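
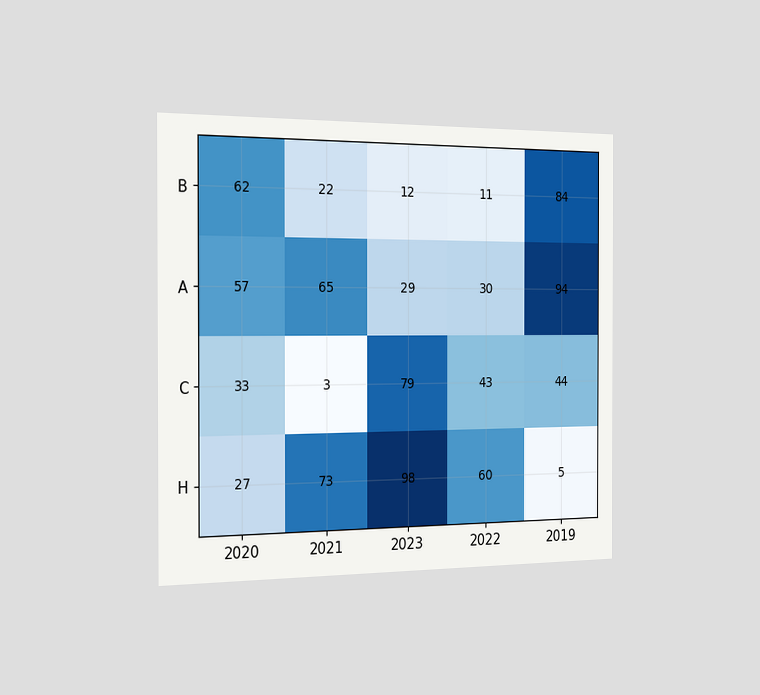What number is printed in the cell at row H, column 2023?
98

The chart is viewed slightly from the left. The (H, 2023) cell reads 98.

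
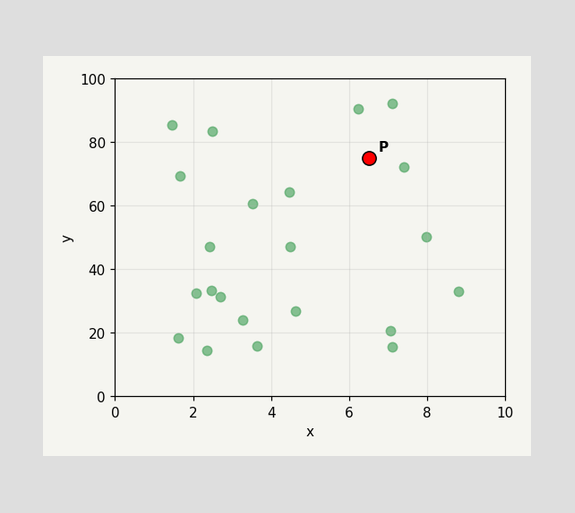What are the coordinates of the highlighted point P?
(6.5, 75)

Following the gridlines from P to each axis, P sits at (6.5, 75).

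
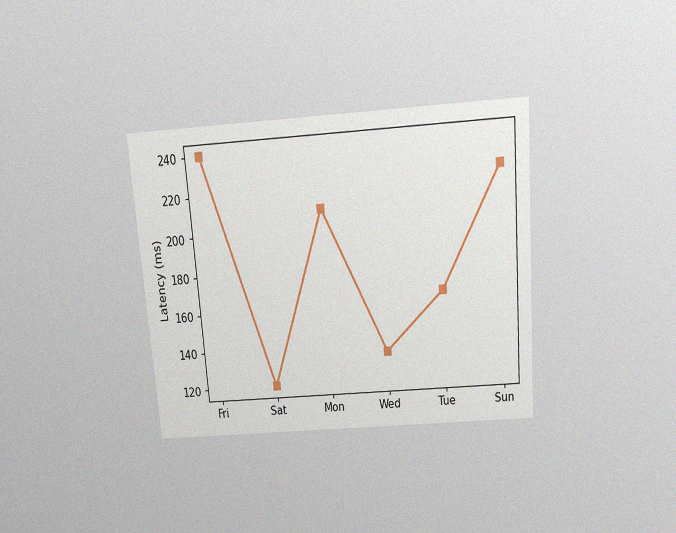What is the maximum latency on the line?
The chart is tilted about 5° counter-clockwise and viewed slightly from above, with some photo noise. The highest point is at Fri, and reading across to the y-axis gives 240ms.

240ms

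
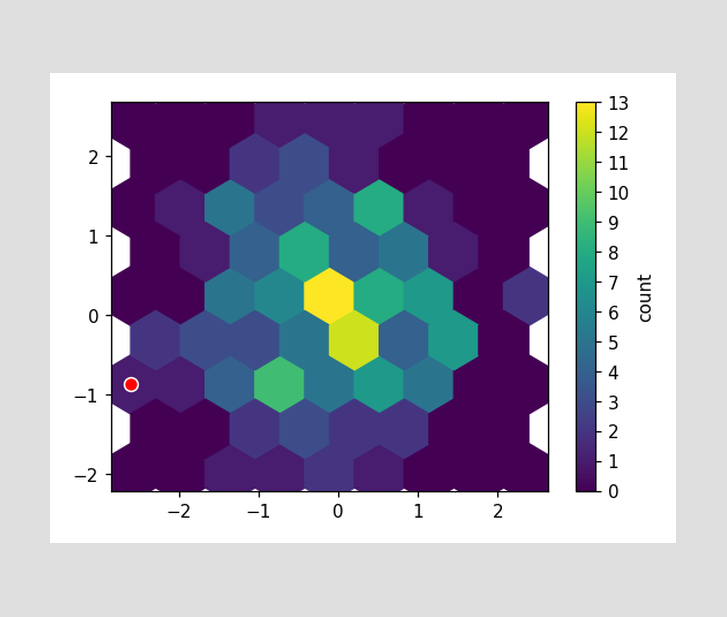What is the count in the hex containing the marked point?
The marked hex reads 1 on the colorbar.

1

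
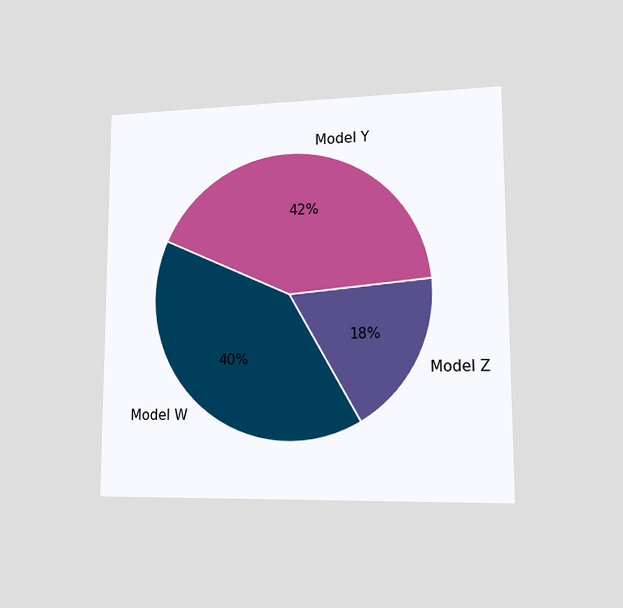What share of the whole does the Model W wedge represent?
The chart is viewed slightly from the right. The Model W slice takes up 40% of the pie.

40%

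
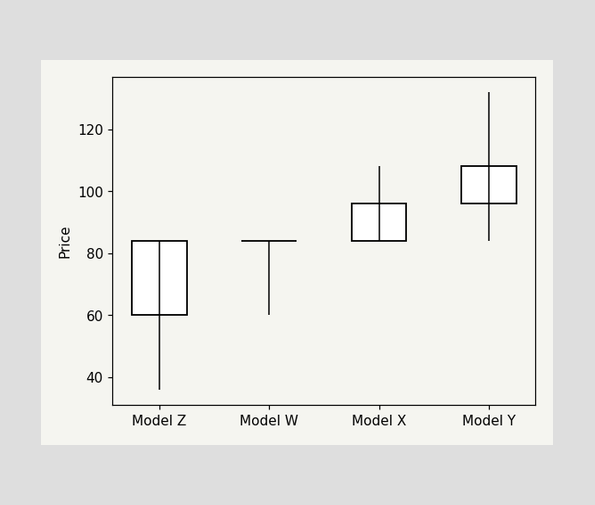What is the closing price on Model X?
The Model X candle closes at 96.

96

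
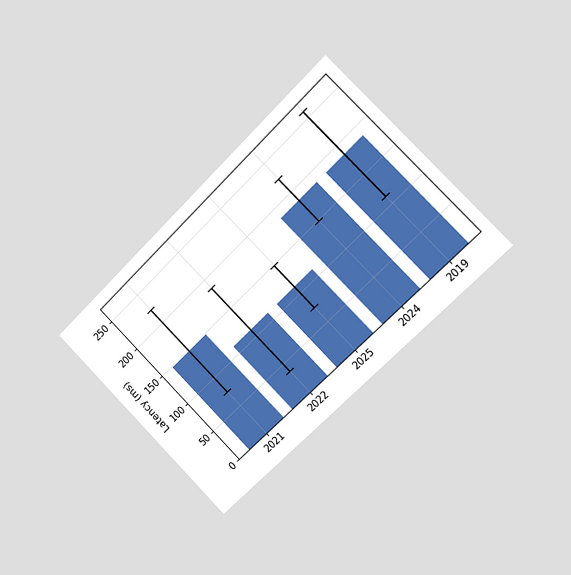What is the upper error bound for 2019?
259ms

The chart is tilted about 45° counter-clockwise and viewed slightly from the right. The 2019 bar's upper whisker reaches 259ms.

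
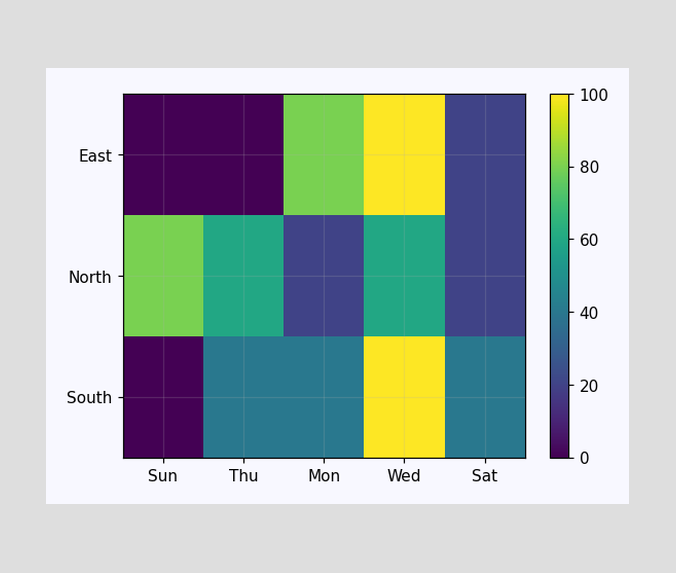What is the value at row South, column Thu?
40

Matching cell (South, Thu) against the colorbar gives 40.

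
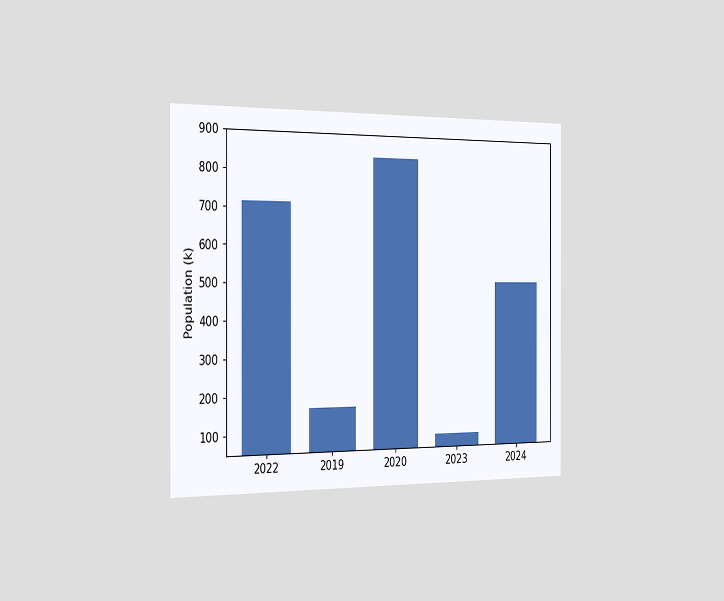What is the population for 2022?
714k

The chart is viewed slightly from the left. Reading along the chart's y-axis, the 2022 bar reaches 714k.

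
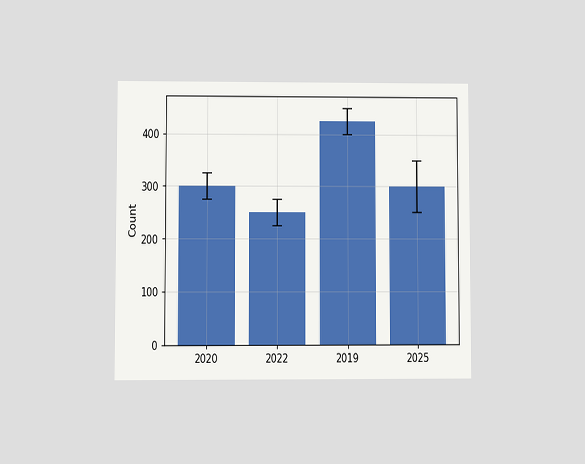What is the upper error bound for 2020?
The chart is viewed at a slight angle. The 2020 bar's upper whisker reaches 325.

325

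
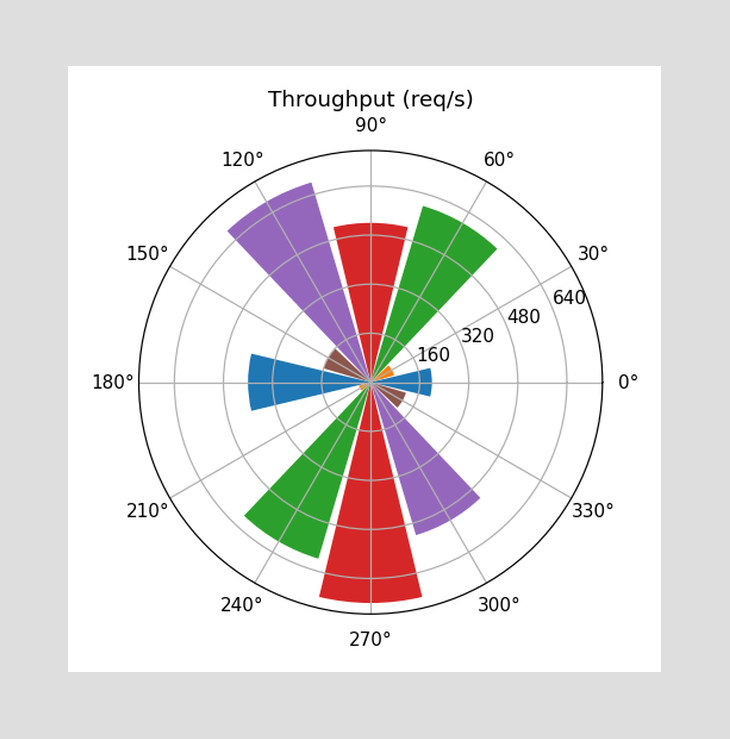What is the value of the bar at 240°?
600req/s

The bar at 240° reaches 600req/s on the radial axis.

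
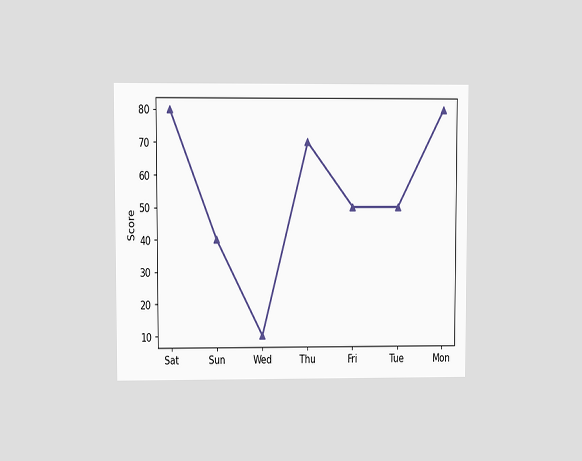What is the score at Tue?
The chart is viewed at a slight angle. At Tue, the line is at 50.

50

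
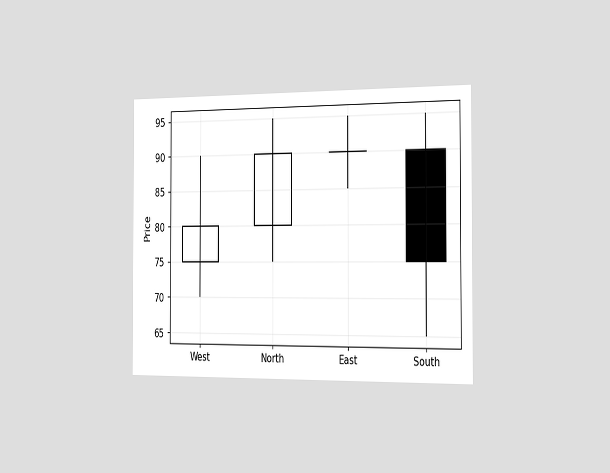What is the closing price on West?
80

The chart is viewed slightly from the right. The West candle closes at 80.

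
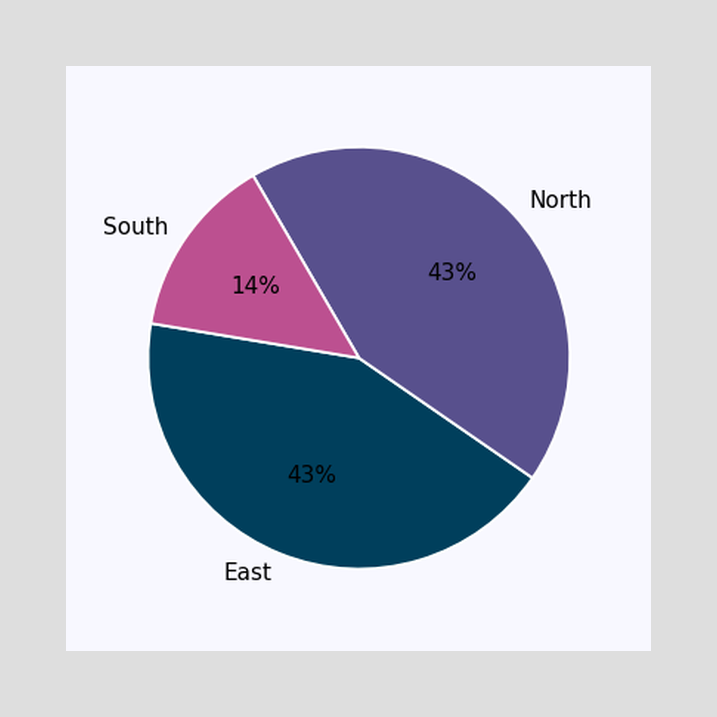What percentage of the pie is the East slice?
The East slice takes up 43% of the pie.

43%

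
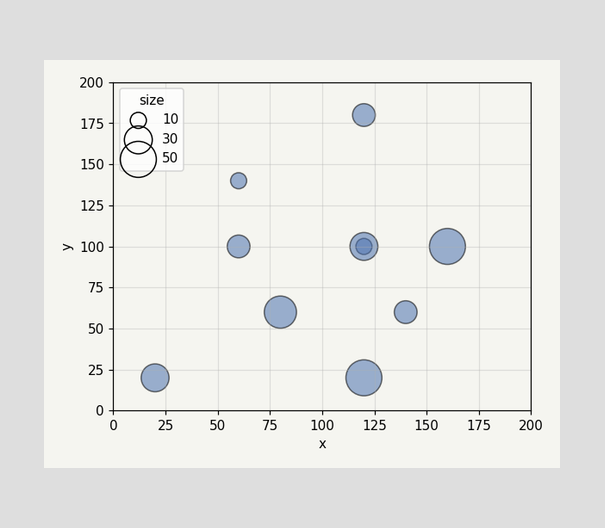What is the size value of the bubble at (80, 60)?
Matching the bubble at (80, 60) against the size legend gives 40.

40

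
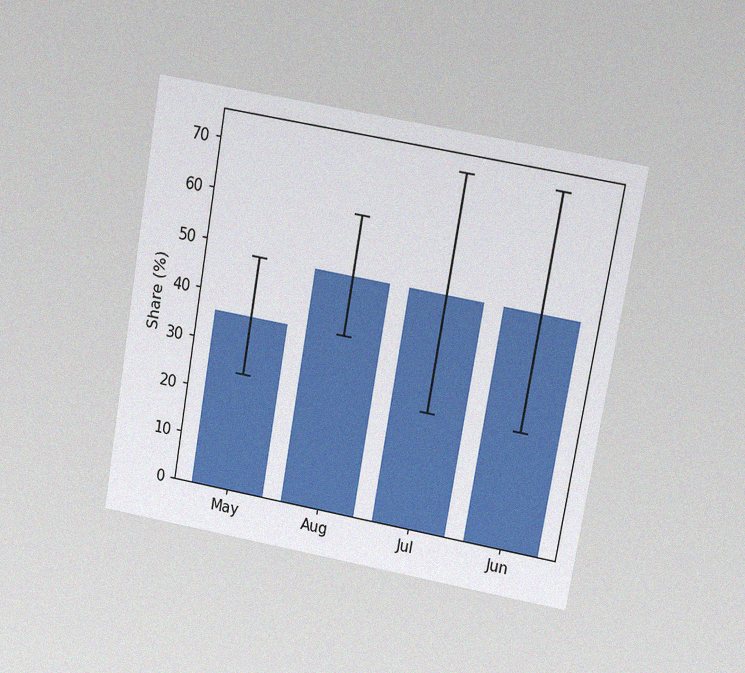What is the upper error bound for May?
The chart is tilted about 10° clockwise and viewed at a slight angle, with some photo noise. The May bar's upper whisker reaches 48%.

48%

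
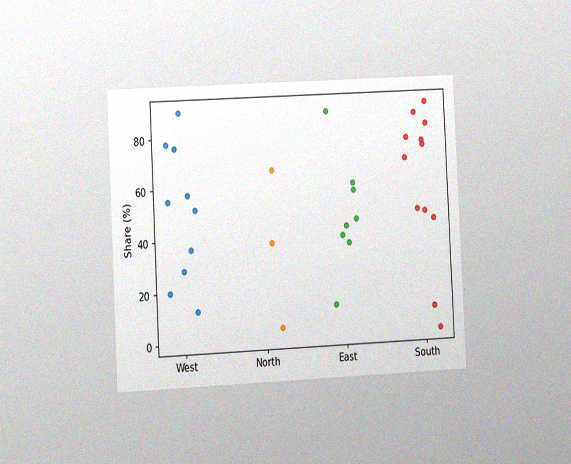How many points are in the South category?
12

The chart is tilted about 3° counter-clockwise and viewed slightly from the left, with some photo noise. Counting the markers in the South column gives 12.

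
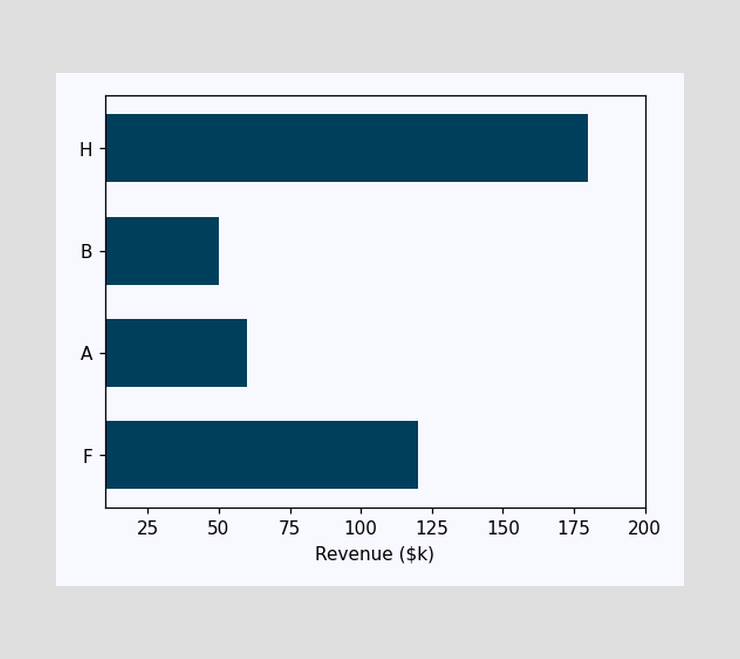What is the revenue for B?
Reading along the chart's x-axis, the B bar reaches $50k.

$50k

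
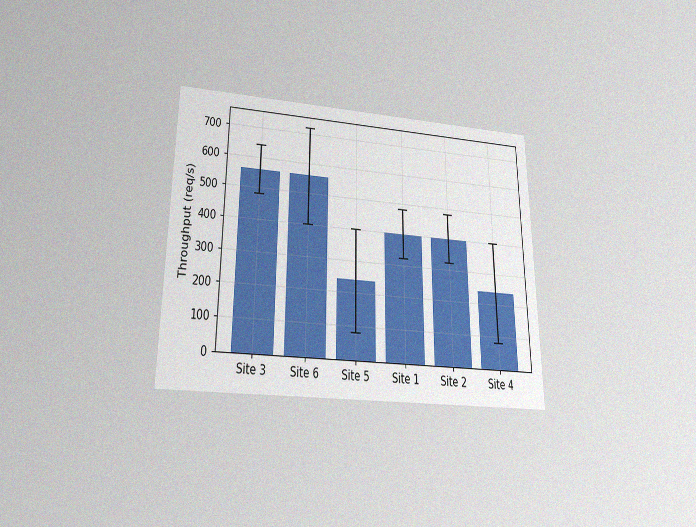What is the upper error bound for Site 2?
The chart is viewed slightly from below, with some photo noise. The Site 2 bar's upper whisker reaches 480req/s.

480req/s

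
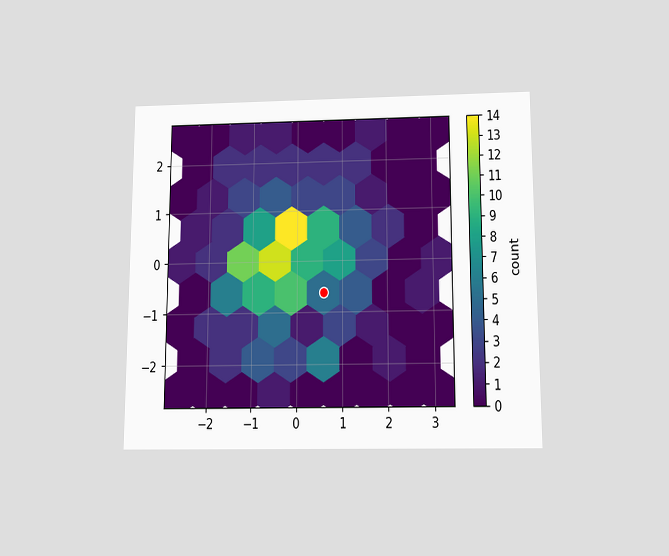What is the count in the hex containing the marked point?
5

The chart is viewed slightly from below. The marked hex reads 5 on the colorbar.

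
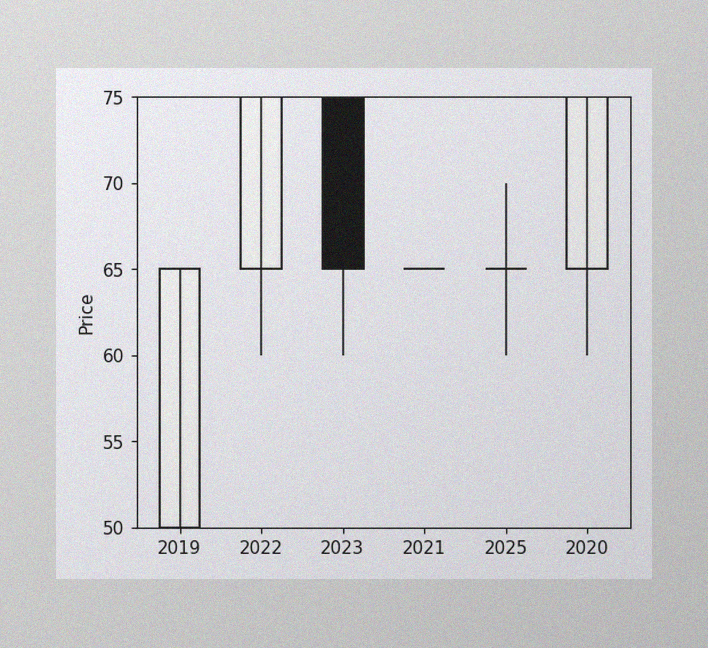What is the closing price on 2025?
The image has some photo noise and uneven lighting. The 2025 candle closes at 65.

65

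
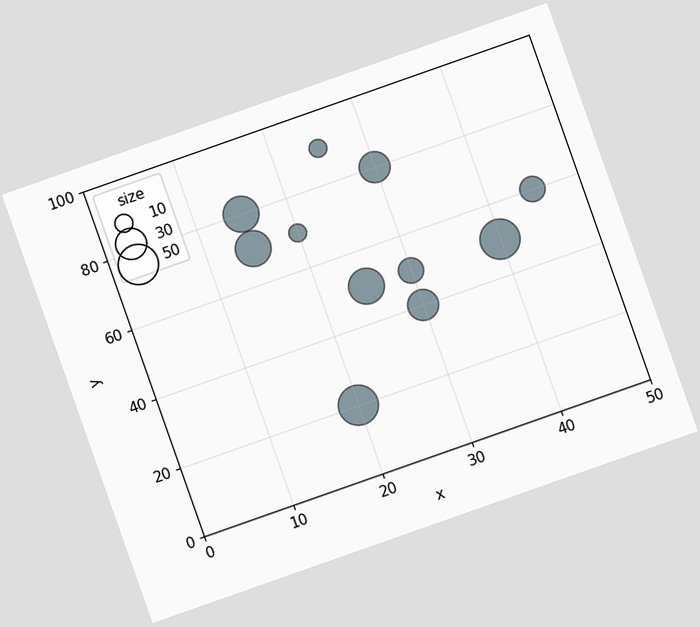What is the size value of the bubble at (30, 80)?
30

The chart is tilted about 19° counter-clockwise. Matching the bubble at (30, 80) against the size legend gives 30.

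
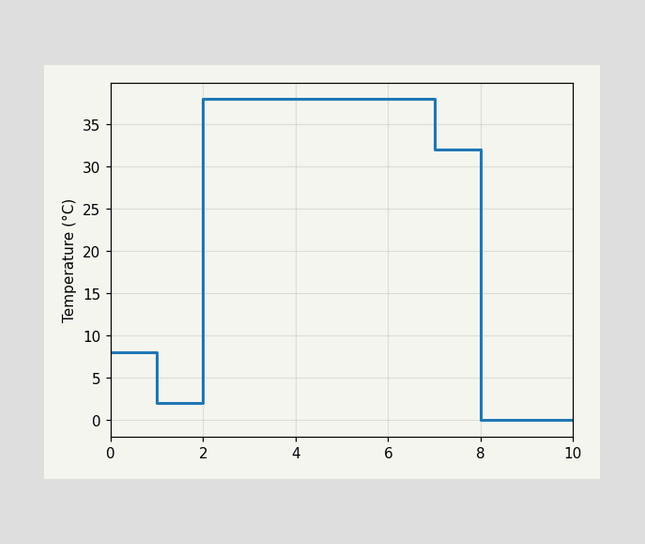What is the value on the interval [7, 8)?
32°C

On [7, 8) the step sits at 32°C.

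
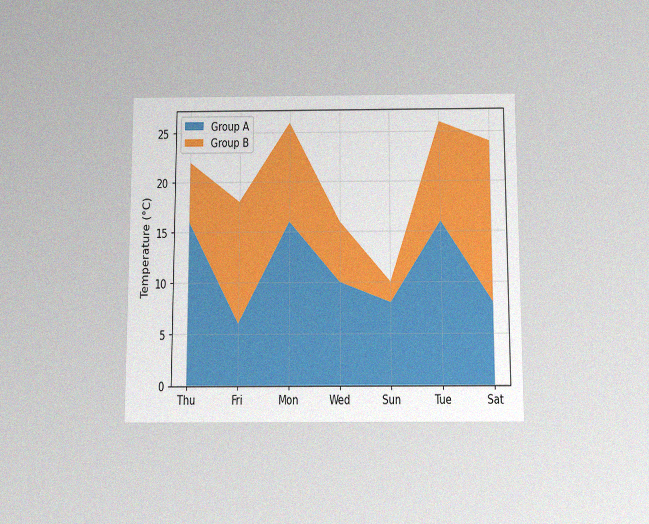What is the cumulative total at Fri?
The chart is viewed slightly from below, with some photo noise. The stacked total at Fri reaches 18°C.

18°C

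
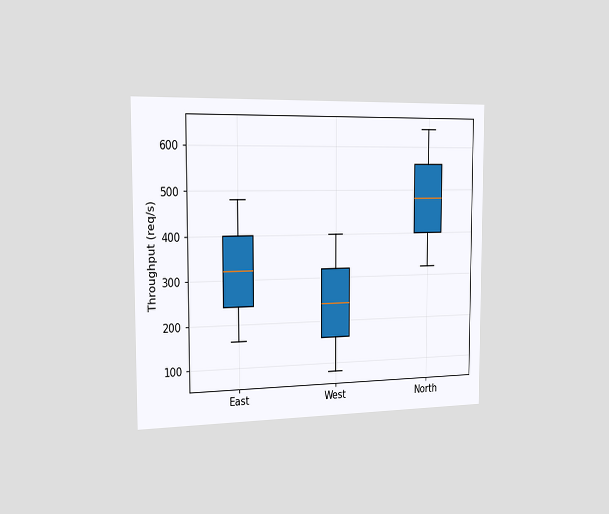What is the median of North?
480req/s

The chart is viewed slightly from the left. The median line in the North box sits at 480req/s.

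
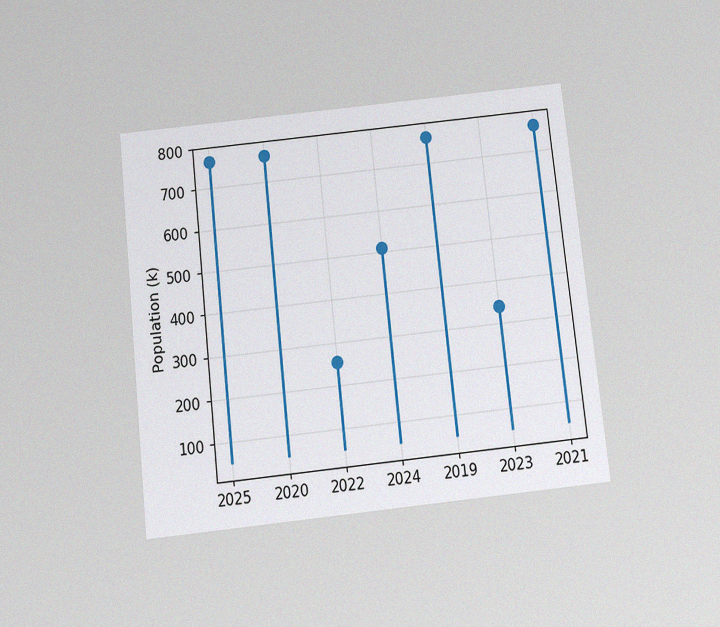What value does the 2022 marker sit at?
255k

The chart is tilted about 6° counter-clockwise and viewed slightly from below, with some photo noise. The 2022 marker sits at 255k.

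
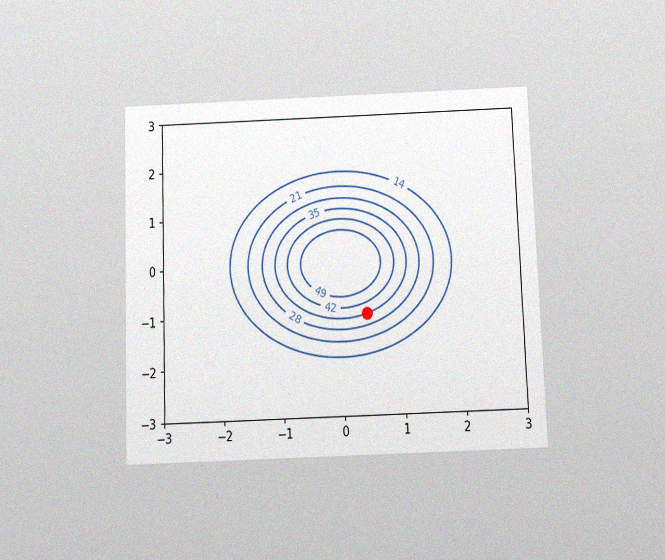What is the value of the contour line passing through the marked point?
The chart is tilted about 2° counter-clockwise and viewed slightly from below, with some photo noise. The marked point sits on the contour labelled 35.

35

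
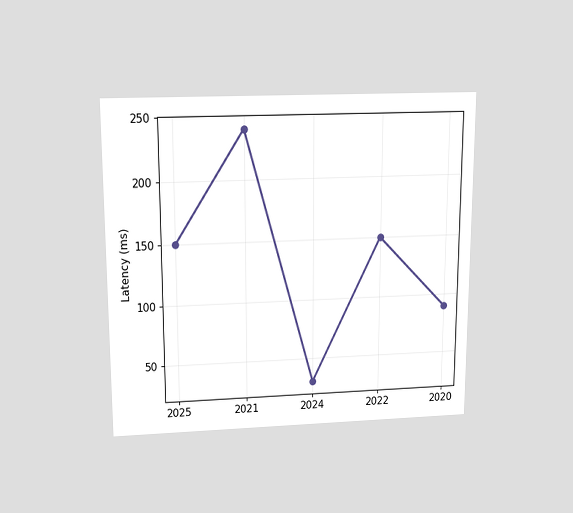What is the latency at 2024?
30ms

The chart is viewed slightly from above. At 2024, the line is at 30ms.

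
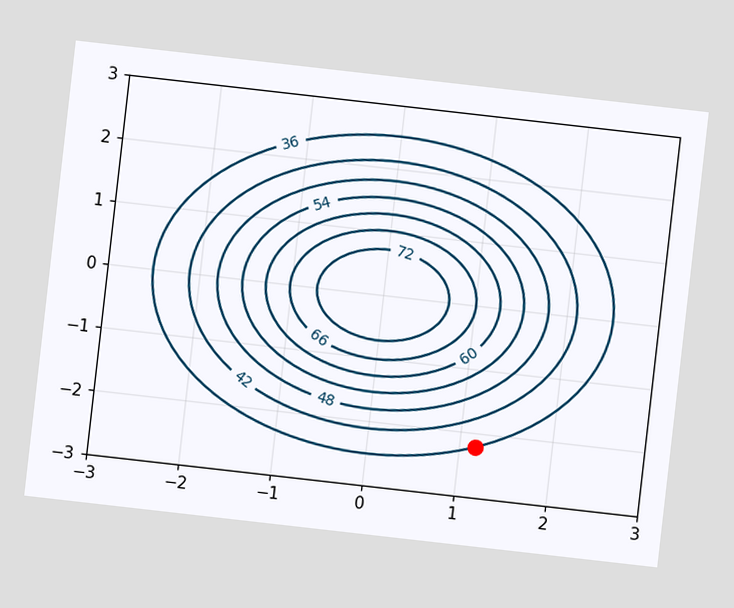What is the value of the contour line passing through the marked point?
36

The chart is tilted about 6° clockwise. The marked point sits on the contour labelled 36.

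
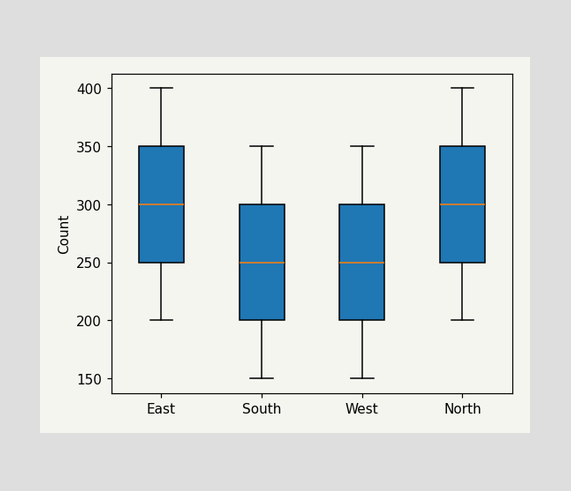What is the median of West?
The median line in the West box sits at 250.

250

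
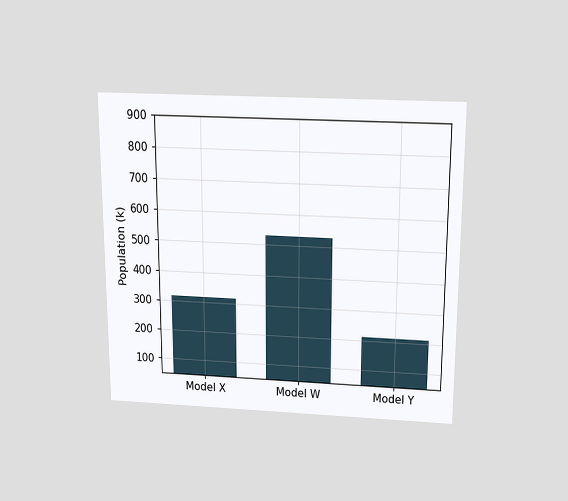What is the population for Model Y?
The chart is viewed slightly from above. Reading along the chart's y-axis, the Model Y bar reaches 212k.

212k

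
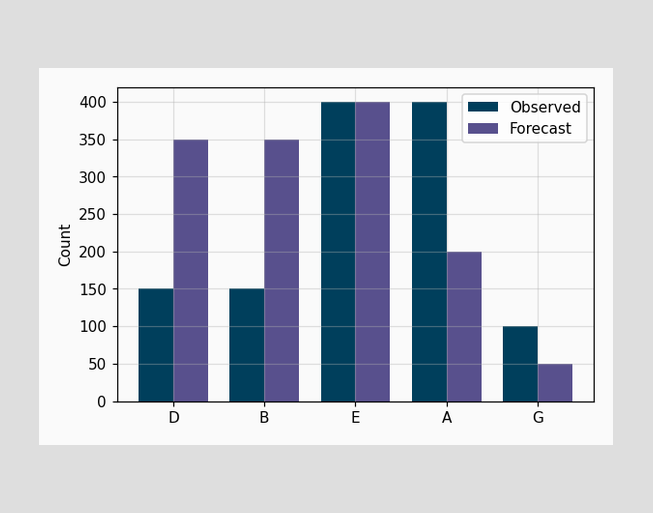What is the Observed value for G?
The Observed bar at G reaches 100 on the y-axis.

100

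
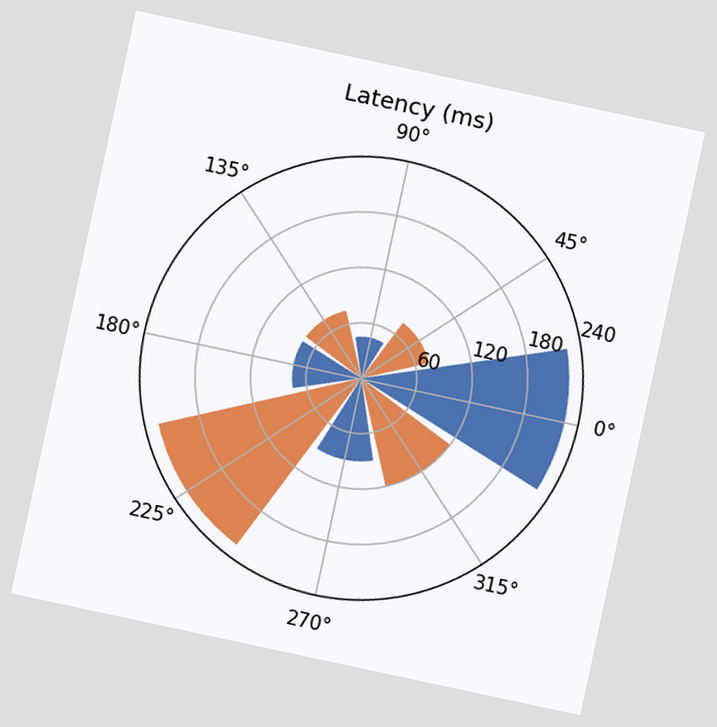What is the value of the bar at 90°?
The chart is tilted about 12° clockwise. The bar at 90° reaches 45ms on the radial axis.

45ms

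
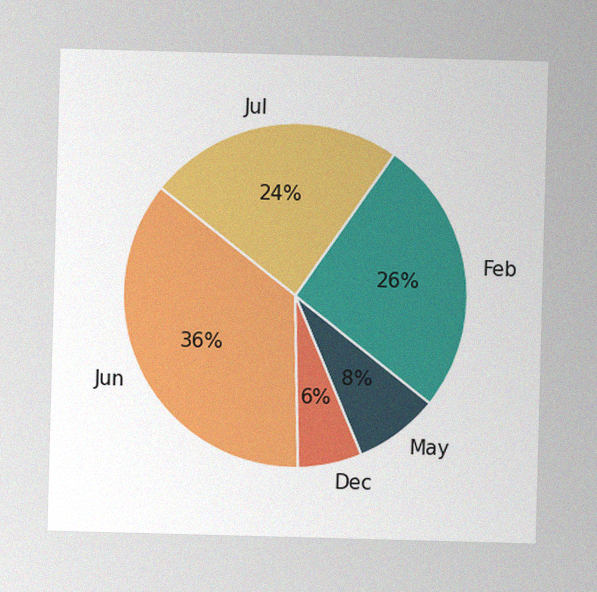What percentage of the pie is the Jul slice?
24%

The image has some photo noise and uneven lighting. The Jul slice takes up 24% of the pie.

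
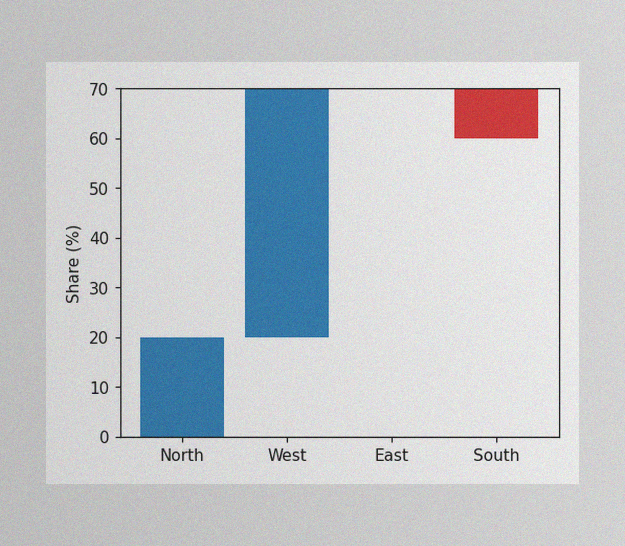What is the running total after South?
60%

The image has some photo noise and uneven lighting. After South the running total reaches 60%.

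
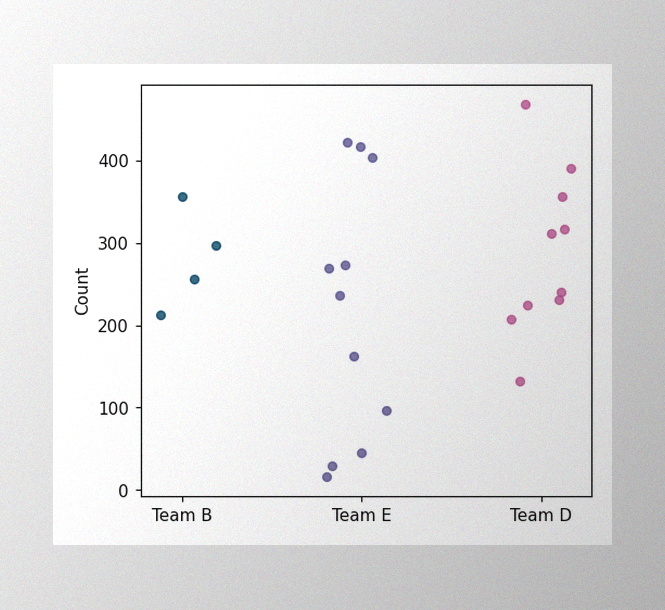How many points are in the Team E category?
The image has some photo noise and uneven lighting. Counting the markers in the Team E column gives 11.

11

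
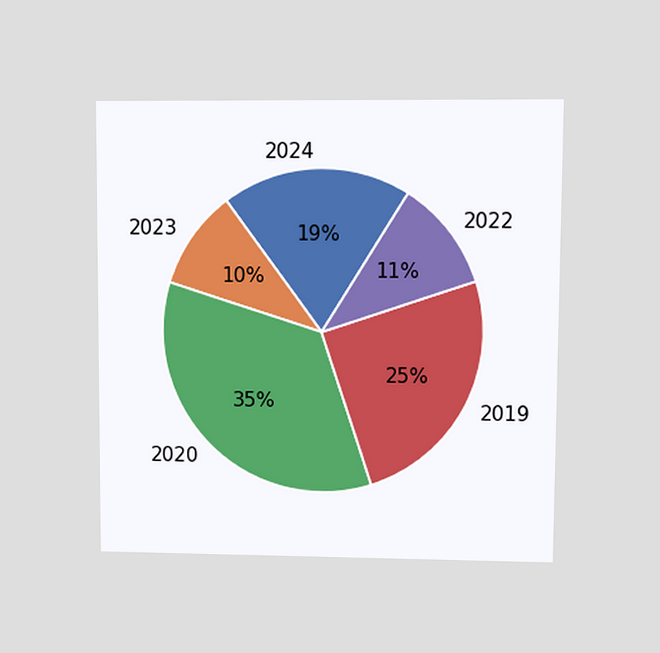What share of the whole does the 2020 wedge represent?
35%

The chart is viewed at a slight angle. The 2020 slice takes up 35% of the pie.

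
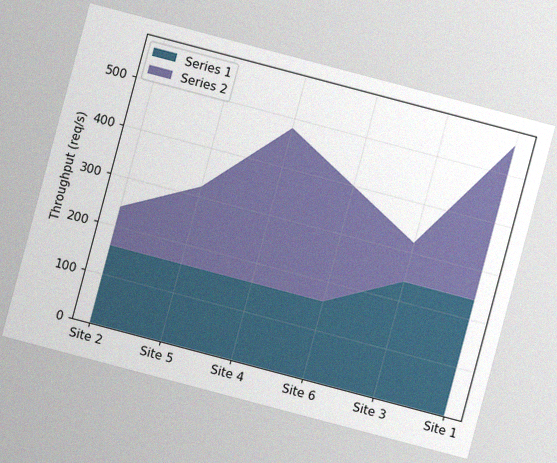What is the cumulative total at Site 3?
320req/s

The chart is tilted about 15° clockwise, with some photo noise. The stacked total at Site 3 reaches 320req/s.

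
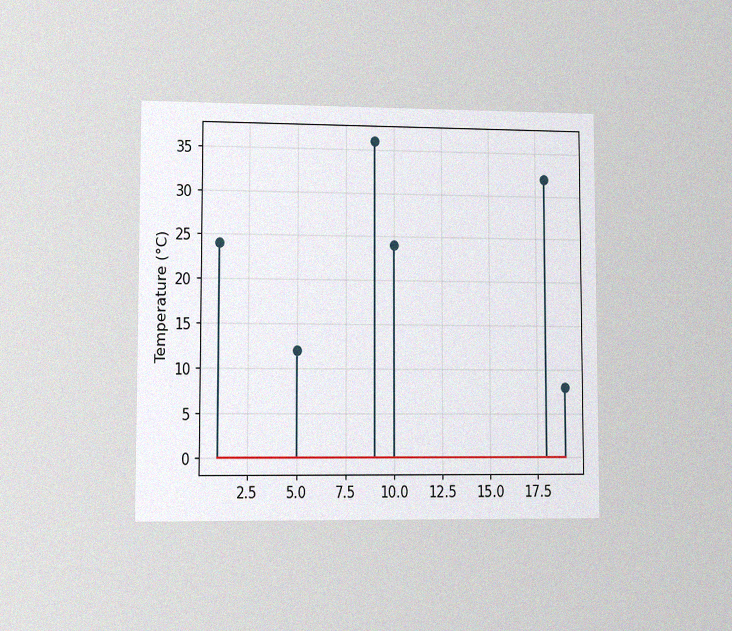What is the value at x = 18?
32°C

The chart is viewed at a slight angle, with some photo noise. The stem at x=18 reaches 32°C.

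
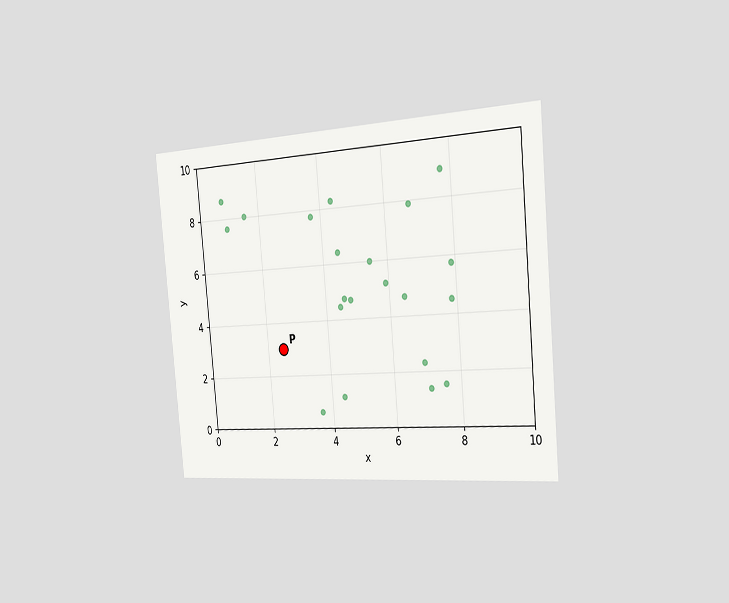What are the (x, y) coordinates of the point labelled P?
(2.5, 3)

The chart is tilted about 5° counter-clockwise and viewed slightly from the right. Following the gridlines from P to each axis, P sits at (2.5, 3).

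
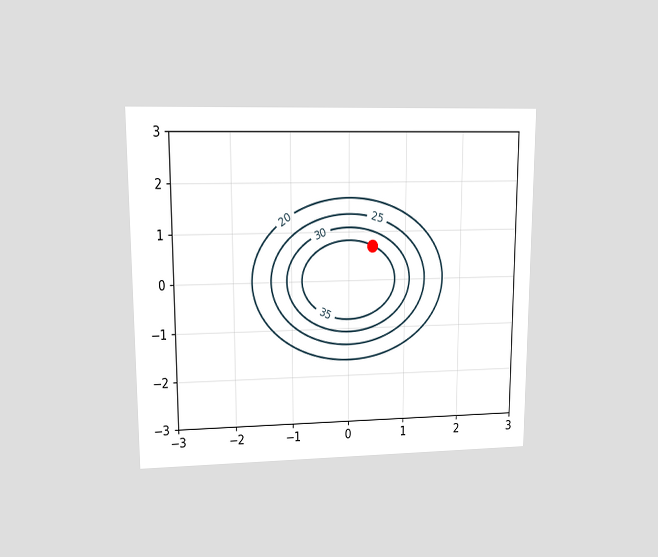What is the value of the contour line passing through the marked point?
35

The chart is viewed at a slight angle. The marked point sits on the contour labelled 35.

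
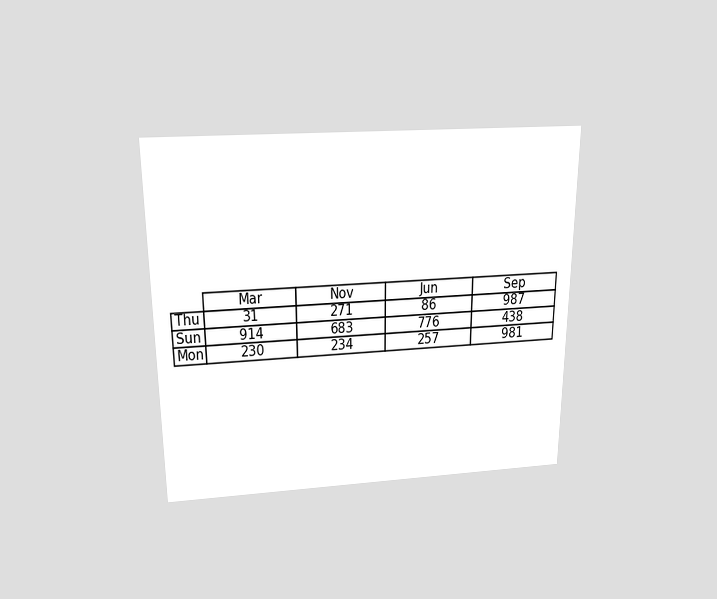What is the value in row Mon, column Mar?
230

The chart is viewed slightly from above. The (Mon, Mar) cell reads 230.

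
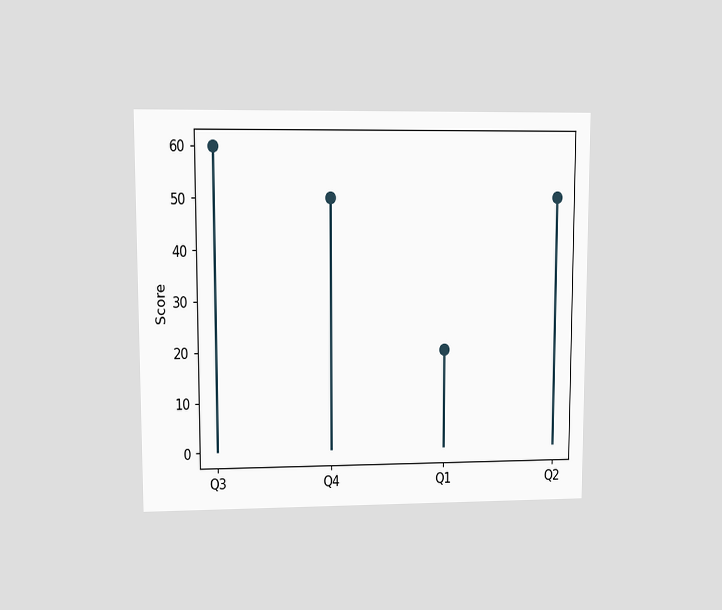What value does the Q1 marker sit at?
The chart is viewed at a slight angle. The Q1 marker sits at 20.

20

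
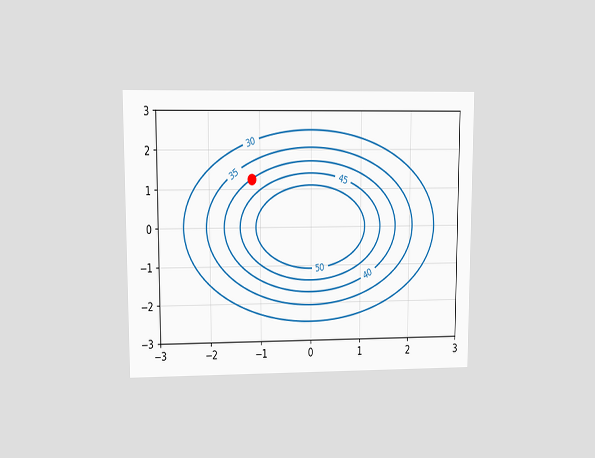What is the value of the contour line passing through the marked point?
The chart is viewed at a slight angle. The marked point sits on the contour labelled 40.

40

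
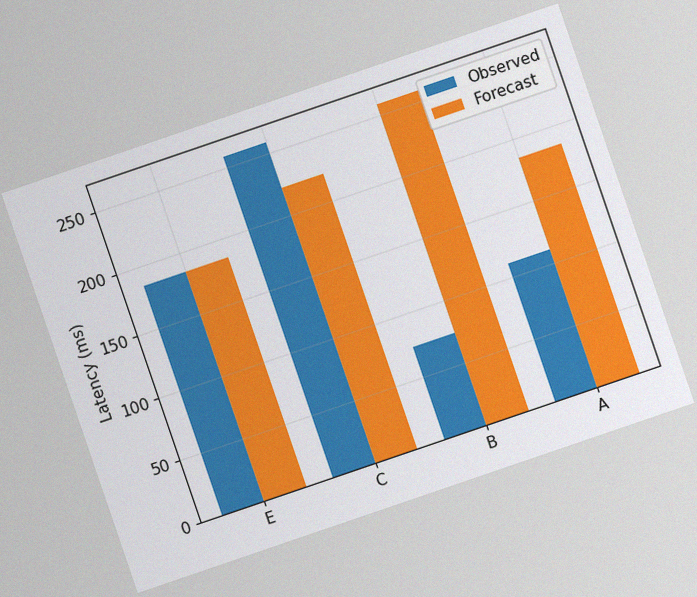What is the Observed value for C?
259ms

The chart is tilted about 19° counter-clockwise, with some photo noise. The Observed bar at C reaches 259ms on the y-axis.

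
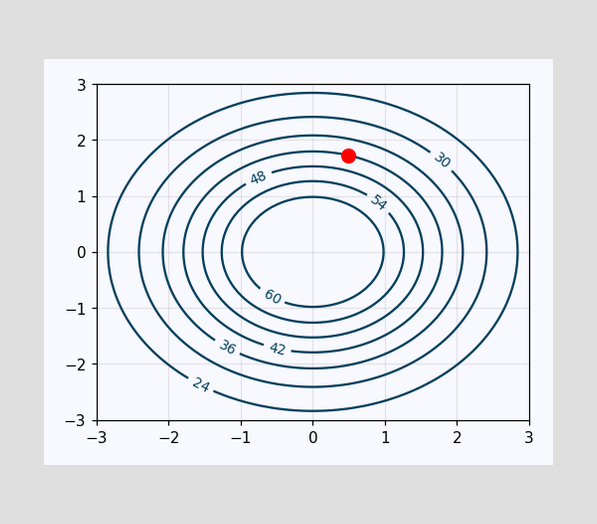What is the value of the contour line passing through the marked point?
42

The marked point sits on the contour labelled 42.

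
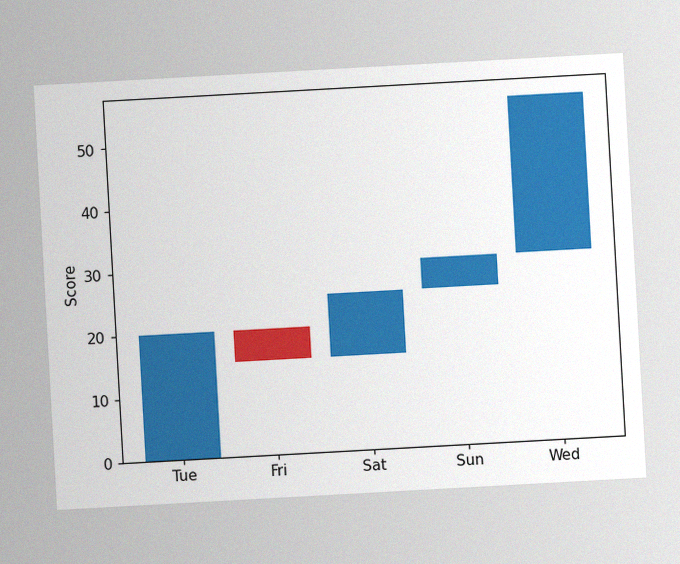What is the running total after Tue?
20

The chart is tilted about 3° counter-clockwise, with some photo noise. After Tue the running total reaches 20.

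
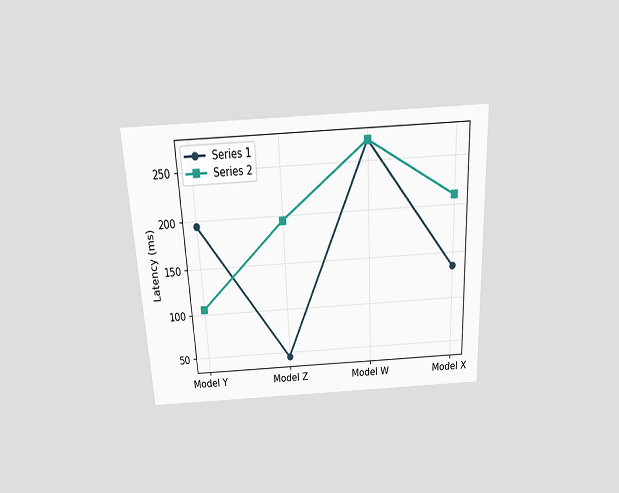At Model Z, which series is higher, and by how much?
Series 2, by 150ms

The chart is tilted about 3° counter-clockwise and viewed slightly from above. At Model Z, Series 2 sits above the other line by 150ms.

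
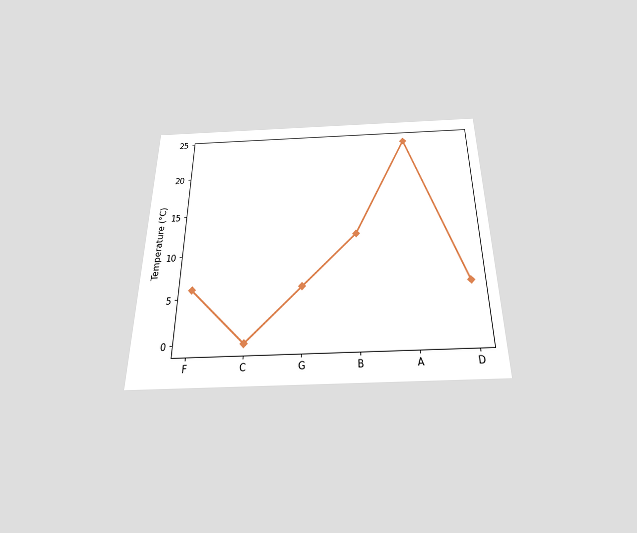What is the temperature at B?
12°C

The chart is viewed slightly from below. At B, the line is at 12°C.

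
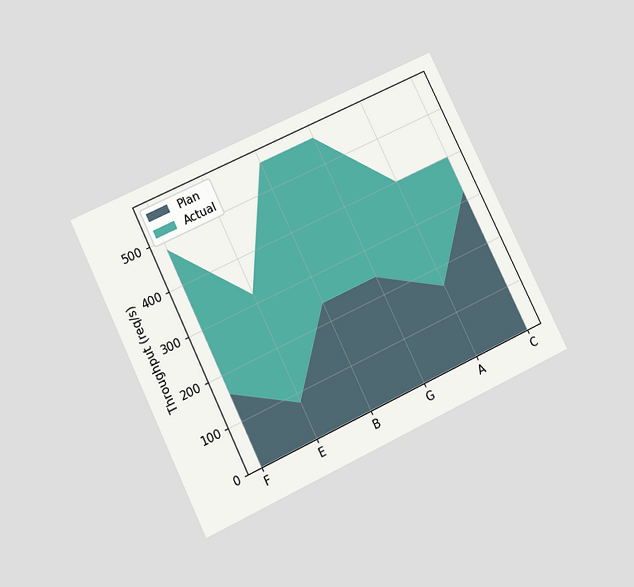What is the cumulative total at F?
480req/s

The chart is tilted about 26° counter-clockwise and viewed slightly from below. The stacked total at F reaches 480req/s.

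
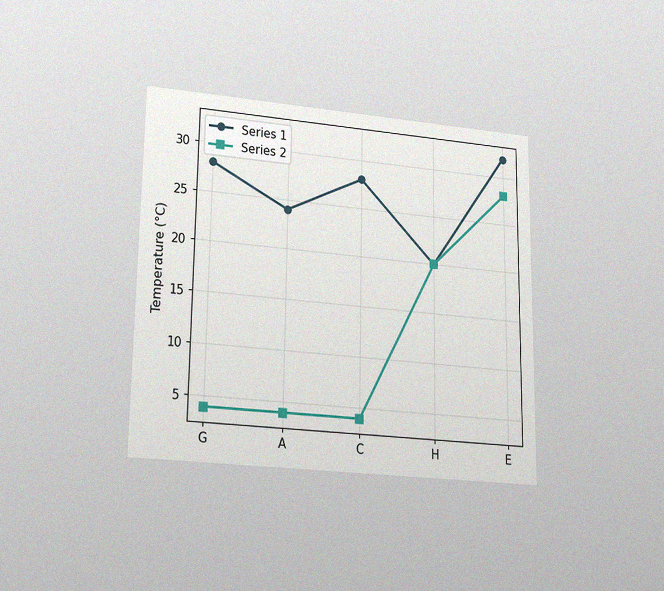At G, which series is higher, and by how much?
Series 1, by 24°C

The chart is viewed at a slight angle, with some photo noise. At G, Series 1 sits above the other line by 24°C.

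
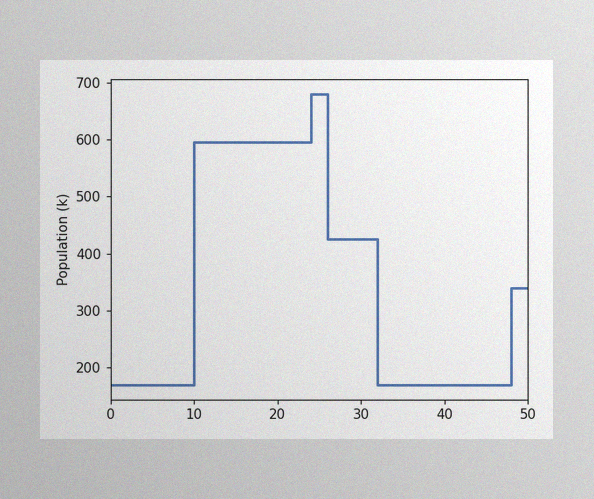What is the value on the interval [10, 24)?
The image has some photo noise and uneven lighting. On [10, 24) the step sits at 595k.

595k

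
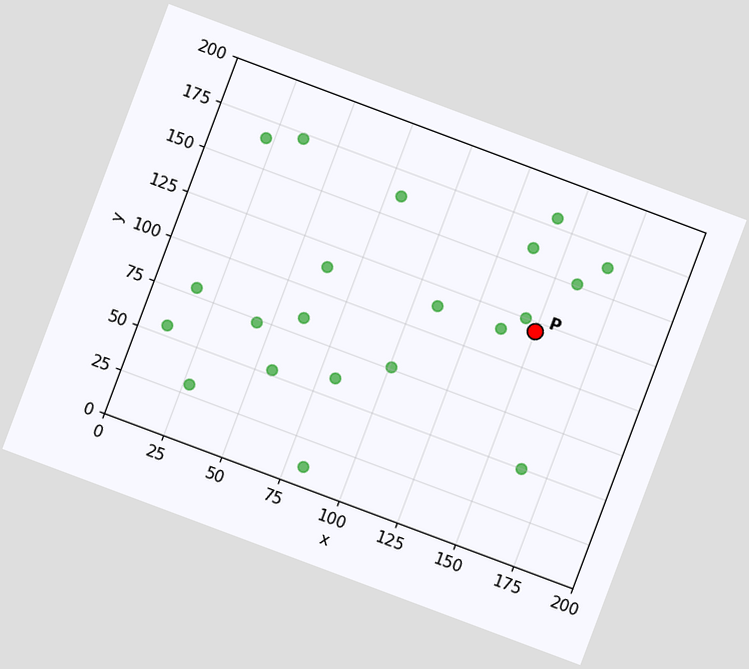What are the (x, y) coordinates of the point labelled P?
(150, 120)

The chart is tilted about 21° clockwise. Following the gridlines from P to each axis, P sits at (150, 120).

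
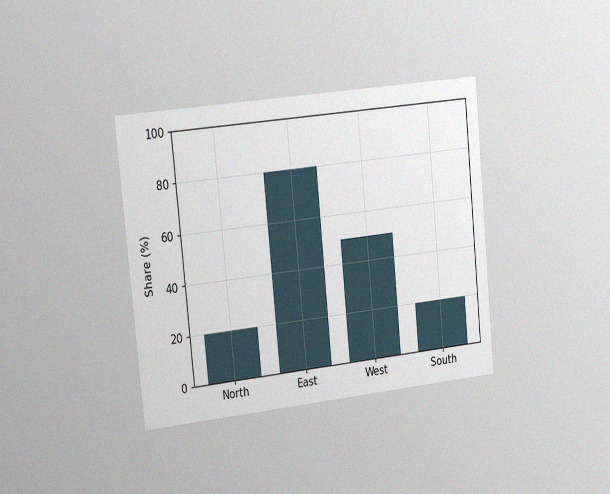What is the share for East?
80%

The chart is tilted about 6° counter-clockwise and viewed slightly from the left, with some photo noise. Reading along the chart's y-axis, the East bar reaches 80%.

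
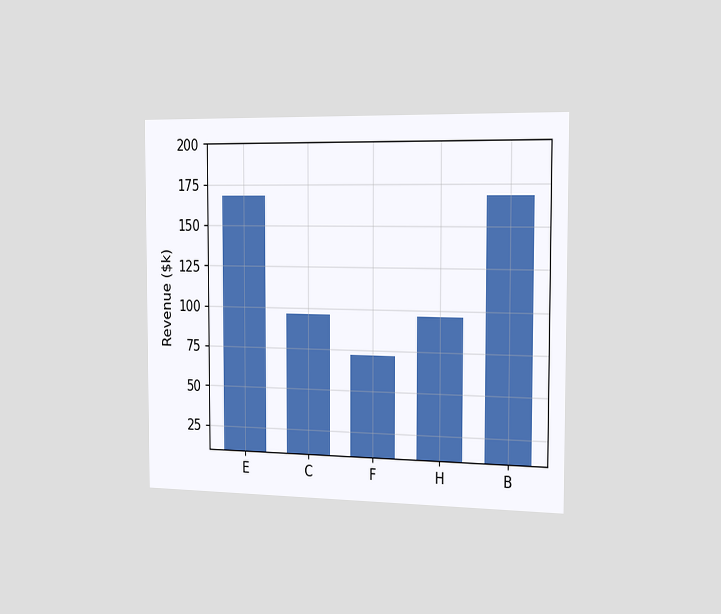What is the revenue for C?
The chart is viewed slightly from the right. Reading along the chart's y-axis, the C bar reaches $96k.

$96k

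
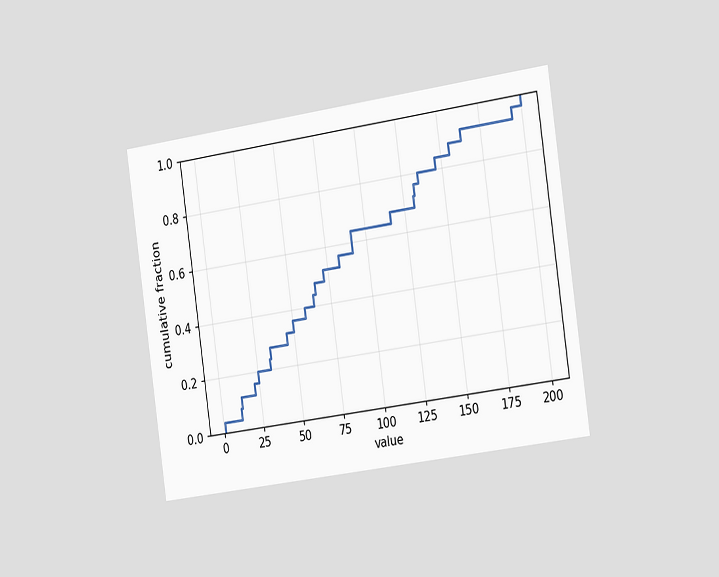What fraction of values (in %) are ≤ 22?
The chart is tilted about 8° counter-clockwise and viewed slightly from the right. At x=22 the ECDF step is at 16%.

16%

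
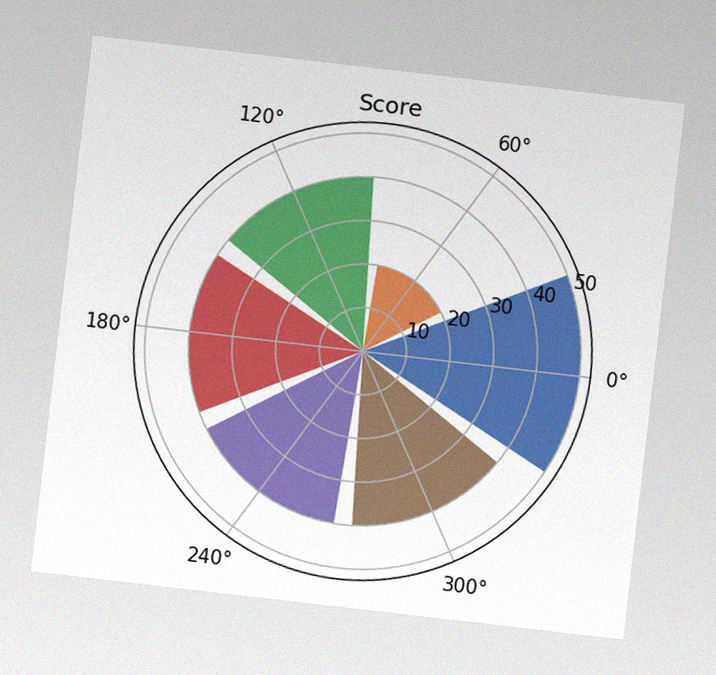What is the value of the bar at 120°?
The chart is tilted about 7° clockwise, with some photo noise. The bar at 120° reaches 40 on the radial axis.

40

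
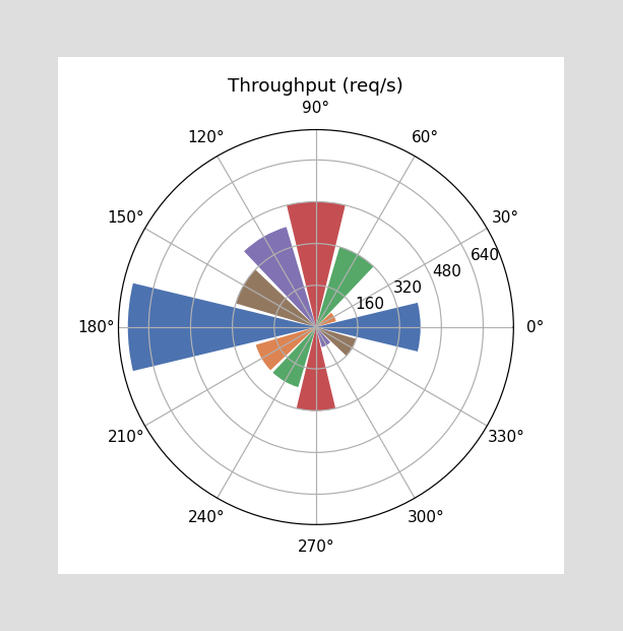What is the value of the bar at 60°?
The bar at 60° reaches 320req/s on the radial axis.

320req/s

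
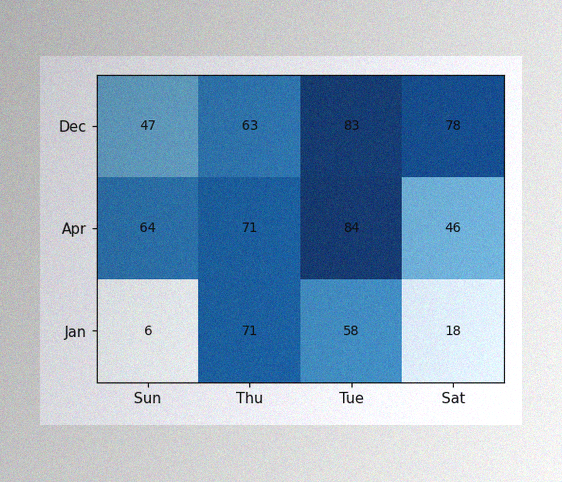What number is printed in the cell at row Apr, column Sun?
64

The image has some photo noise and uneven lighting. The (Apr, Sun) cell reads 64.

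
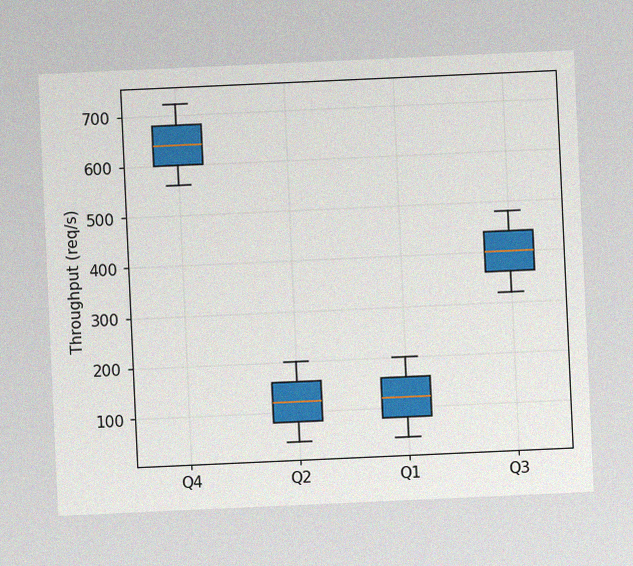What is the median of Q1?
The chart is tilted about 3° counter-clockwise, with some photo noise. The median line in the Q1 box sits at 120req/s.

120req/s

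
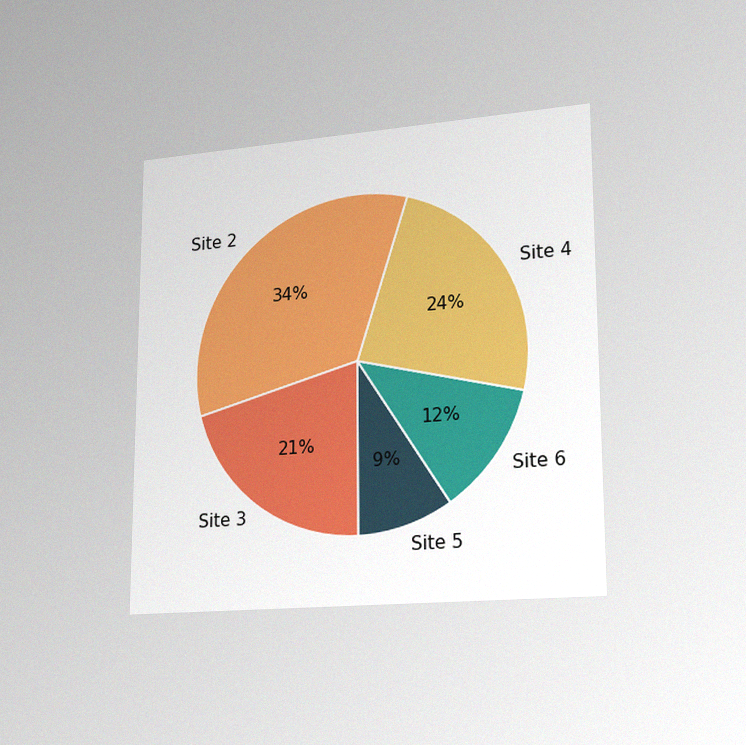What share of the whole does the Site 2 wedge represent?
34%

The chart is viewed slightly from the right, with some photo noise. The Site 2 slice takes up 34% of the pie.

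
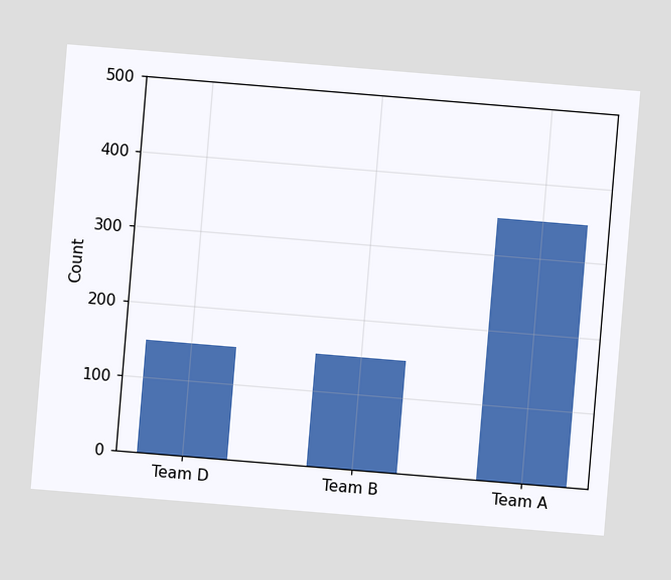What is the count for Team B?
The chart is tilted about 5° clockwise. Reading along the chart's y-axis, the Team B bar reaches 150.

150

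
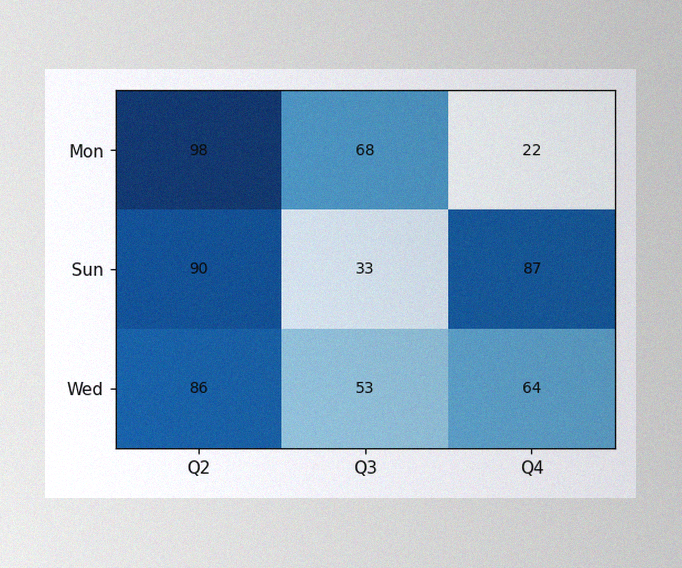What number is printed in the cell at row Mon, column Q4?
The image has some photo noise and uneven lighting. The (Mon, Q4) cell reads 22.

22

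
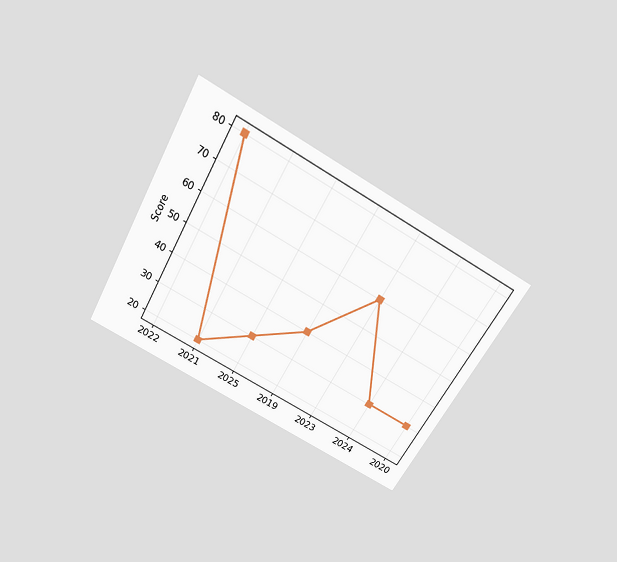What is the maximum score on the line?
The chart is tilted about 29° clockwise and viewed slightly from above. The highest point is at 2022, and reading across to the y-axis gives 80.

80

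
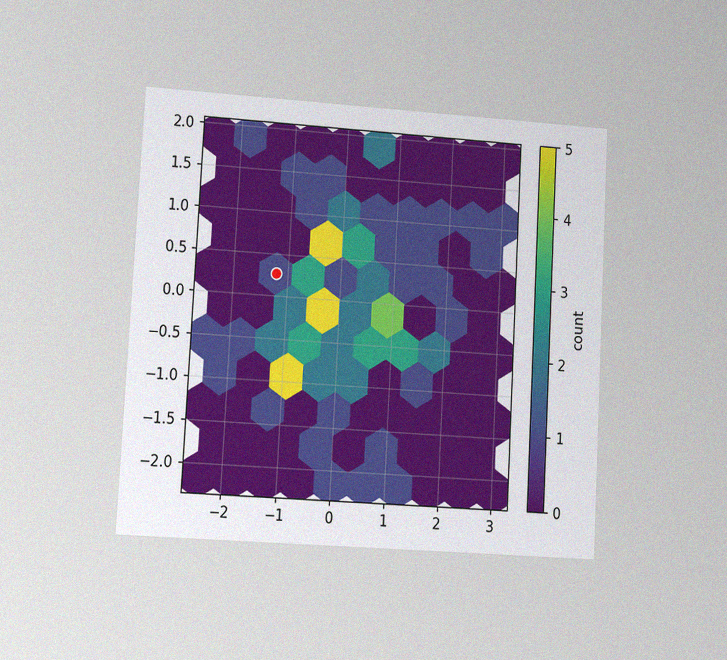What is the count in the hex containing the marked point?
1

The chart is tilted about 3° clockwise and viewed at a slight angle, with some photo noise. The marked hex reads 1 on the colorbar.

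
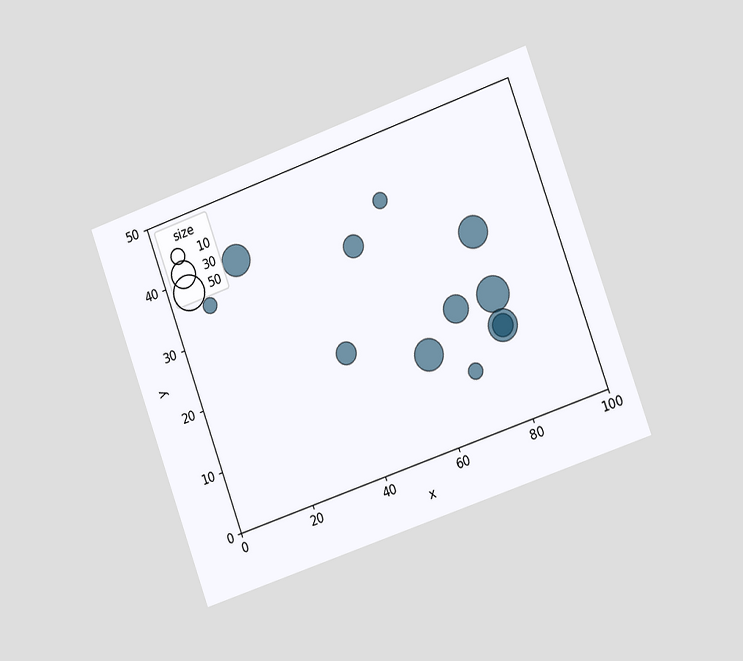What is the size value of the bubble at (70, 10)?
The chart is tilted about 20° counter-clockwise and viewed slightly from the right. Matching the bubble at (70, 10) against the size legend gives 10.

10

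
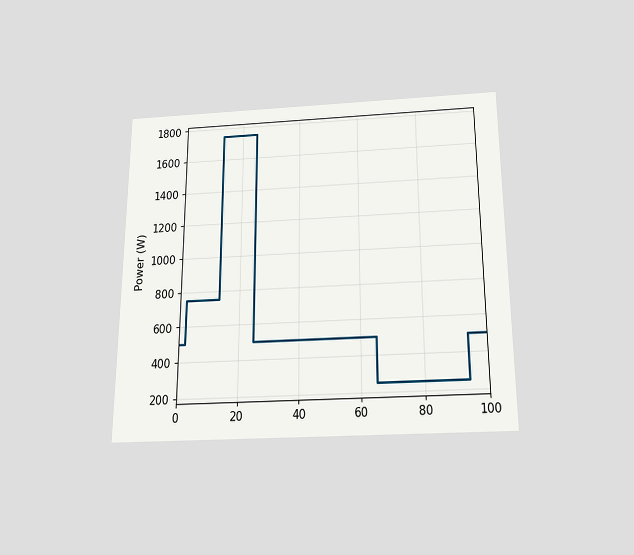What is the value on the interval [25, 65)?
The chart is viewed slightly from below. On [25, 65) the step sits at 500W.

500W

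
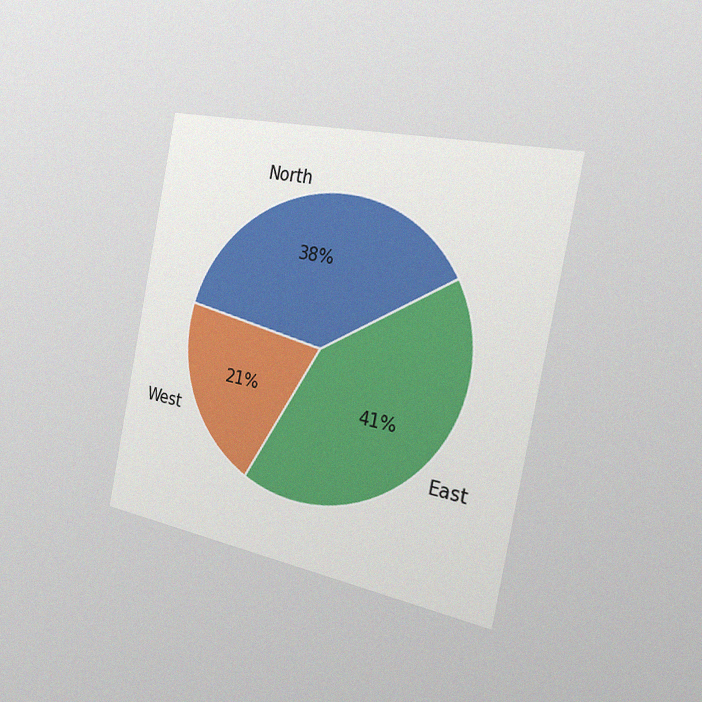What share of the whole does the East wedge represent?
The chart is tilted about 11° clockwise and viewed slightly from the right, with some photo noise. The East slice takes up 41% of the pie.

41%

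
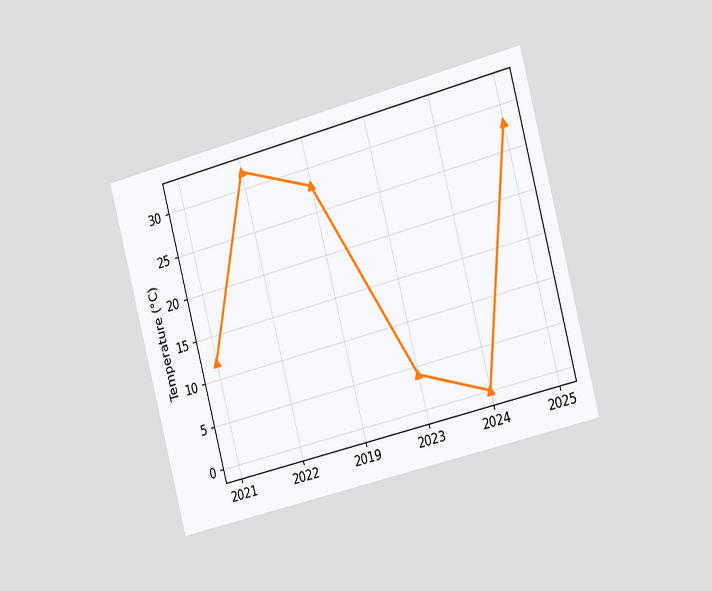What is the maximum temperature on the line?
The chart is tilted about 15° counter-clockwise and viewed slightly from the right. The highest point is at 2022, and reading across to the y-axis gives 32°C.

32°C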